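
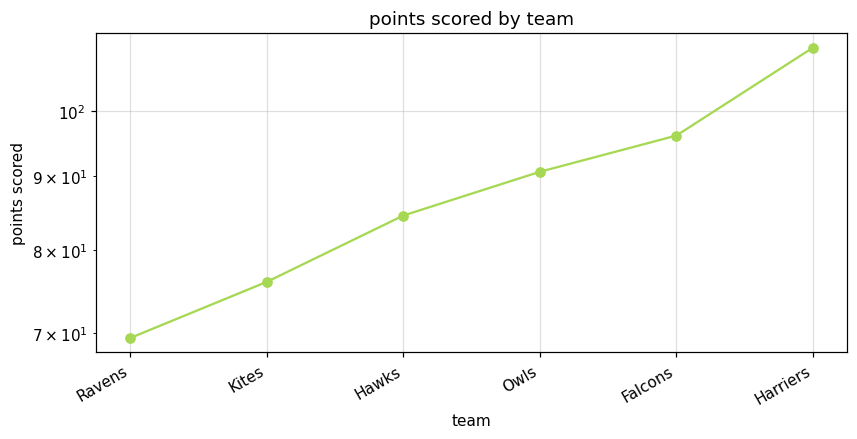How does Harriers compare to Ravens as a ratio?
≈ 1.57×

Harriers ≈ 110, Ravens ≈ 70; 110/70 ≈ 1.57.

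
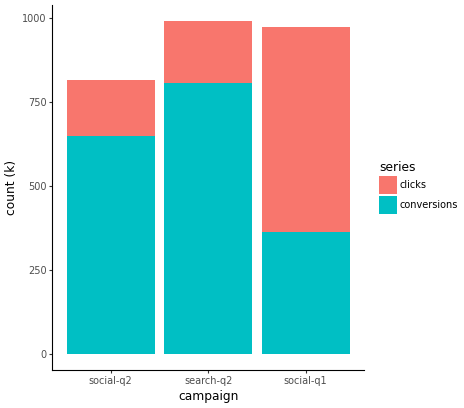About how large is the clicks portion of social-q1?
clicks top ≈ 1000, bottom ≈ 400; segment ≈ 600.

≈ 600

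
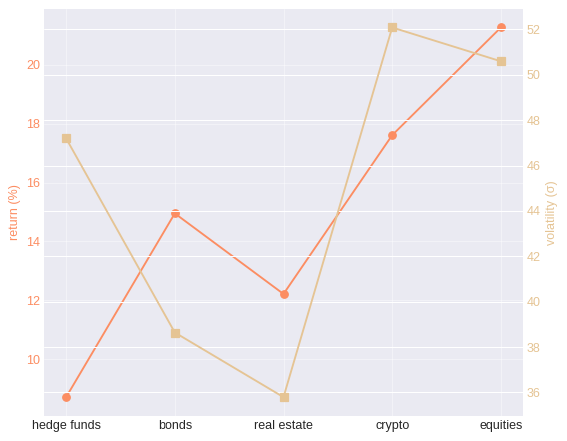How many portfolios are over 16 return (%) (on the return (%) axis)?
Above 16: crypto, equities.

2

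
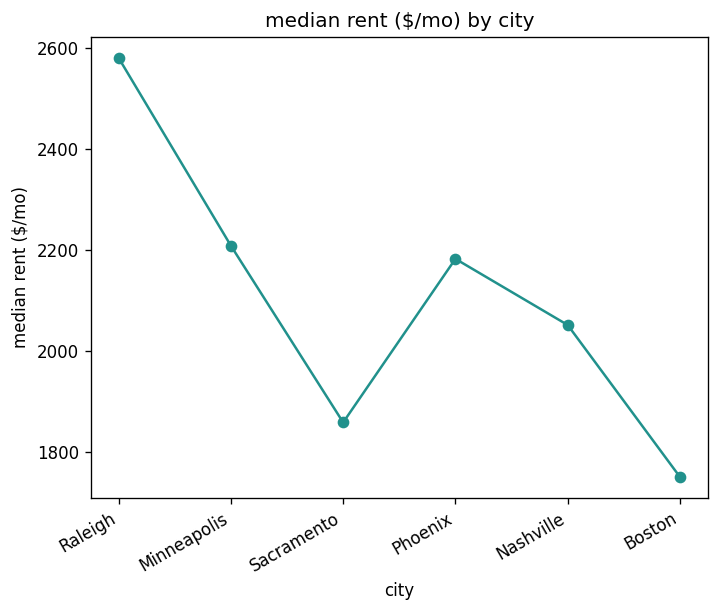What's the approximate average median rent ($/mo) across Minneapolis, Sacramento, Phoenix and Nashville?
≈ 2100

(2200 + 1900 + 2200 + 2100) / 4 ≈ 2100.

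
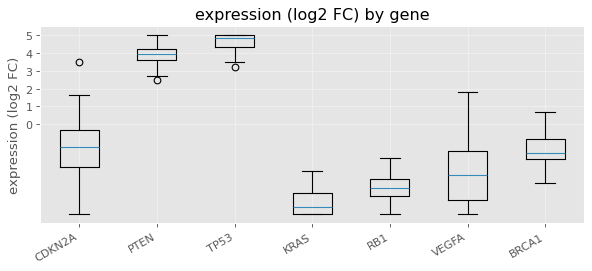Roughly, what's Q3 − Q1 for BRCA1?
≈ 1

Q3 ≈ -1, Q1 ≈ -2; IQR ≈ 1.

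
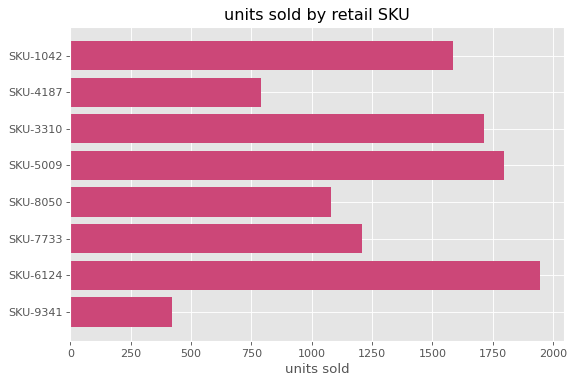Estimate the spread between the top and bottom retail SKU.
Max SKU-6124 ≈ 2000, min SKU-9341 ≈ 400; range ≈ 1600.

≈ 1600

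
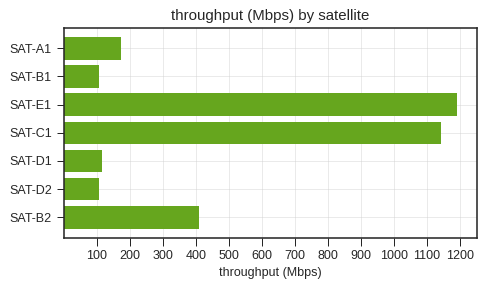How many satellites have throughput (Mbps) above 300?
Above 300: SAT-E1, SAT-C1, SAT-B2.

3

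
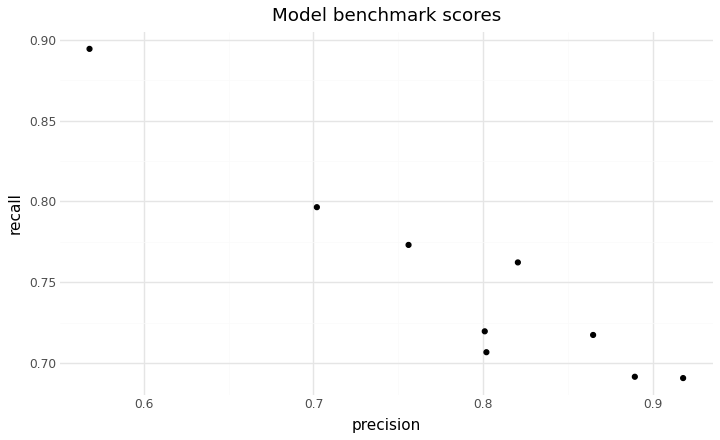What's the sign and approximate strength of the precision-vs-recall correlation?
negative, strong

Points are negatively correlated; strong (|r| ≈ 0.9).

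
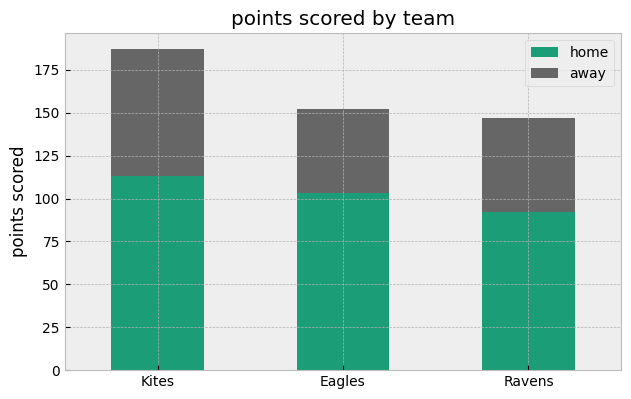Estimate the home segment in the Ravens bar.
home top ≈ 100, bottom ≈ 0; segment ≈ 100.

≈ 100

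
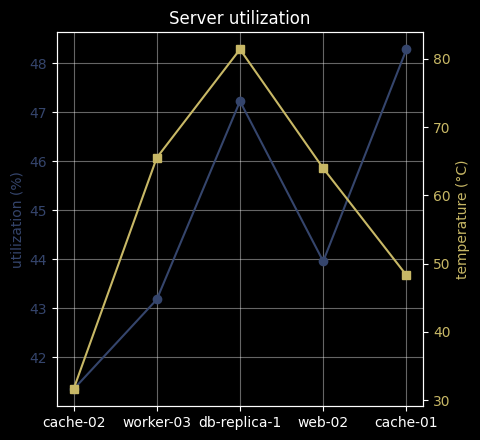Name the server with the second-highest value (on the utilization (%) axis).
db-replica-1

Top 3 (on the utilization (%) axis): cache-01 ≈ 48, db-replica-1 ≈ 47, web-02 ≈ 44.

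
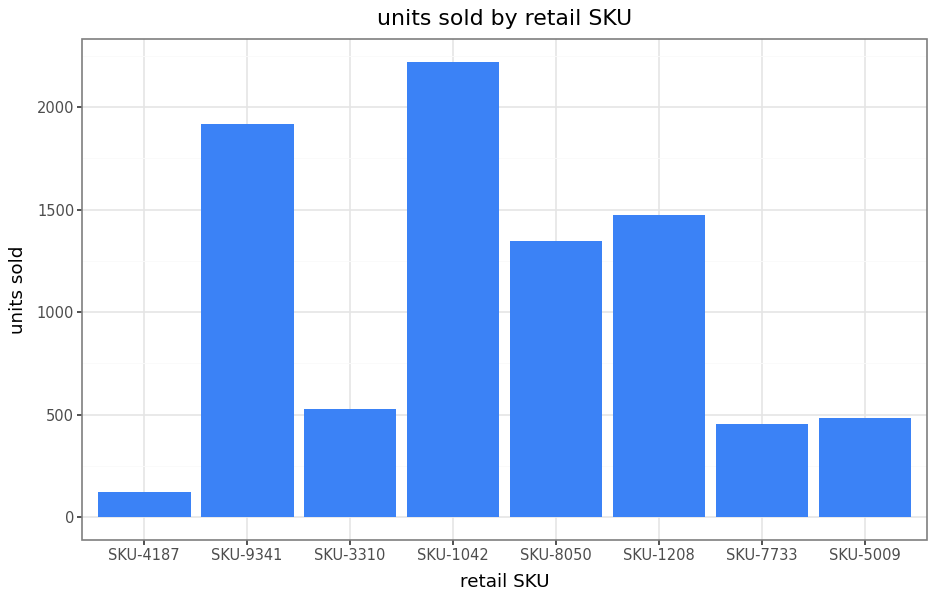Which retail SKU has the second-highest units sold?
Top 3: SKU-1042 ≈ 2200, SKU-9341 ≈ 2000, SKU-1208 ≈ 1400.

SKU-9341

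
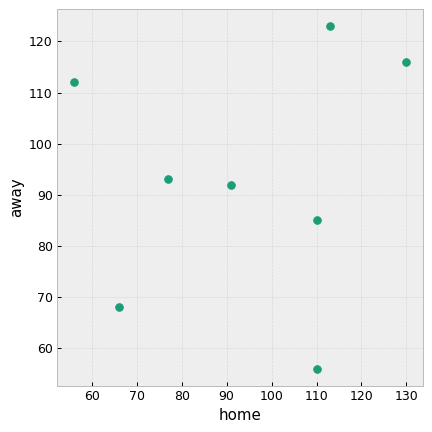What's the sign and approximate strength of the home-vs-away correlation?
no clear correlation

Points are roughly uncorrelated; weak (|r| ≈ 0.2).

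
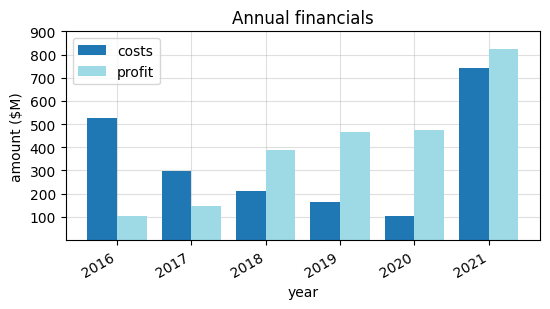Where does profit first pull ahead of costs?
2018

2017: profit ≈ 100 vs costs ≈ 300 (not yet); 2018: profit ≈ 400 vs costs ≈ 200 (first crossover).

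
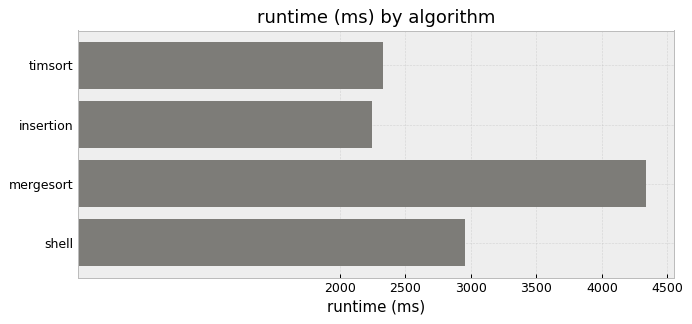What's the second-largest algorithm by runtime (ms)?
Top 3: mergesort ≈ 4500, shell ≈ 3000, timsort ≈ 2500.

shell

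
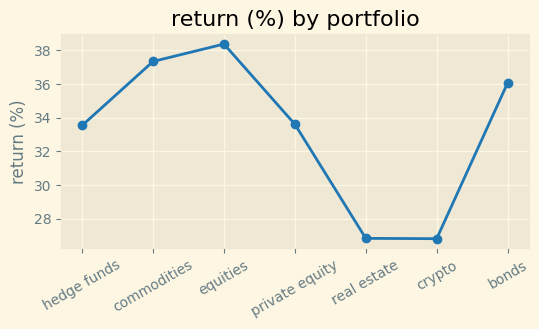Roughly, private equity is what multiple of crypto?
private equity ≈ 34, crypto ≈ 27; 34/27 ≈ 1.26.

≈ 1.26×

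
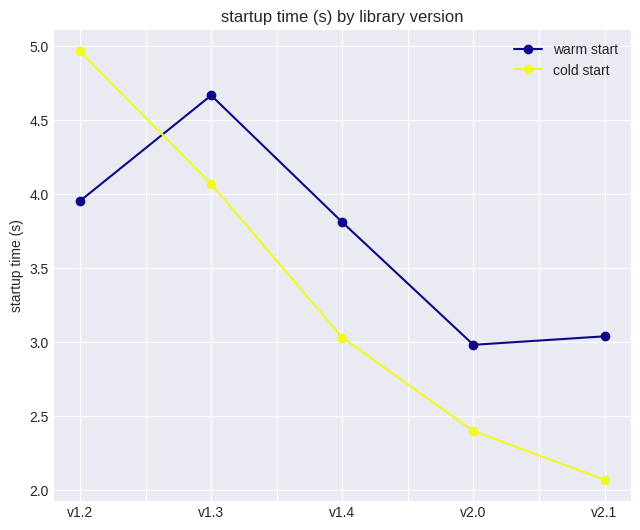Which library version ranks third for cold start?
Top 4 for cold start: v1.2 ≈ 5.0, v1.3 ≈ 4.0, v1.4 ≈ 3.0, v2.0 ≈ 2.5.

v1.4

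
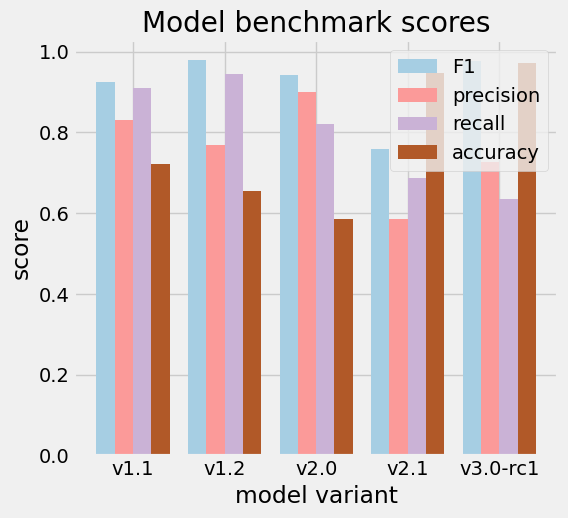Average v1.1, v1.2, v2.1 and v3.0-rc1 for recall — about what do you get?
≈ 0.78

(0.9 + 0.9 + 0.7 + 0.6) / 4 ≈ 0.78.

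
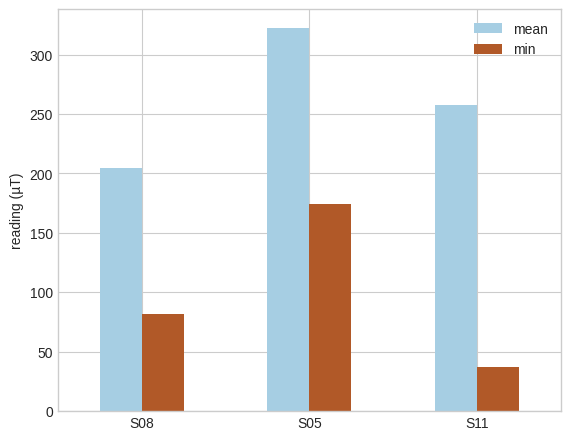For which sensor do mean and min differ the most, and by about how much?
S11: mean ≈ 250, min ≈ 50 → gap ≈ 200. Next-largest (S05) is only ≈ 150.

S11, ≈ 200 µT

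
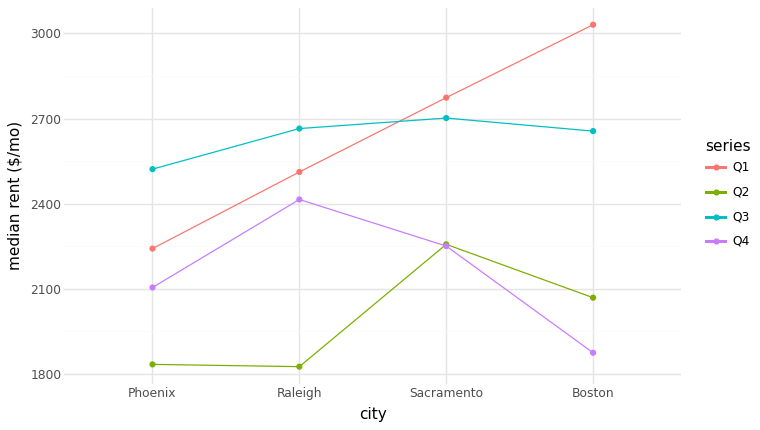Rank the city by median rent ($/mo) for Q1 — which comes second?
Sacramento

Top 3 for Q1: Boston ≈ 3000, Sacramento ≈ 2800, Raleigh ≈ 2600.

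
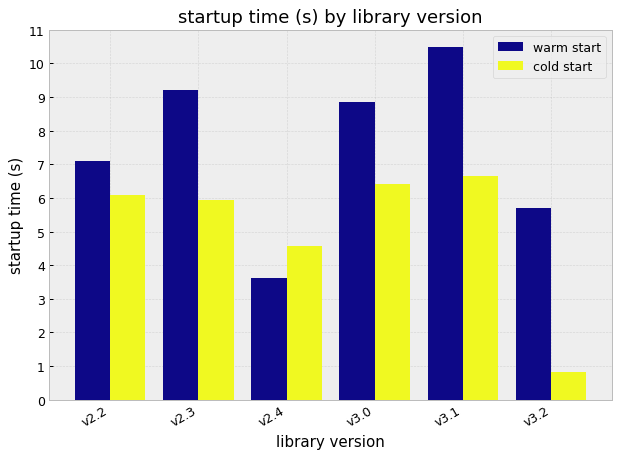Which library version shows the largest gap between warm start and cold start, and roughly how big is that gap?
v3.2, ≈ 5 s

v3.2: warm start ≈ 6, cold start ≈ 1 → gap ≈ 5. Next-largest (v3.1) is only ≈ 3.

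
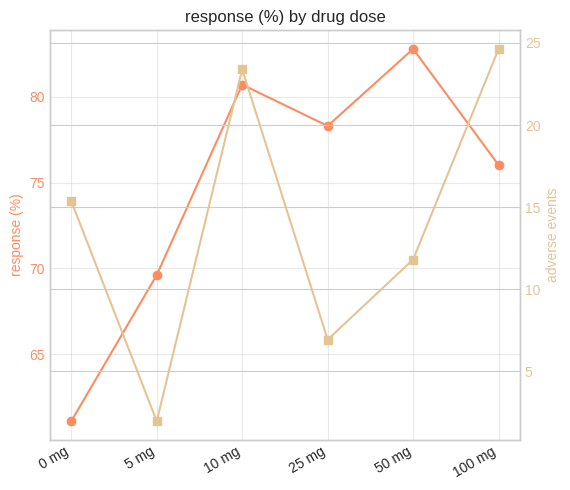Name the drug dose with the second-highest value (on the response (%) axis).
10 mg

Top 3 (on the response (%) axis): 50 mg ≈ 82, 10 mg ≈ 80, 25 mg ≈ 78.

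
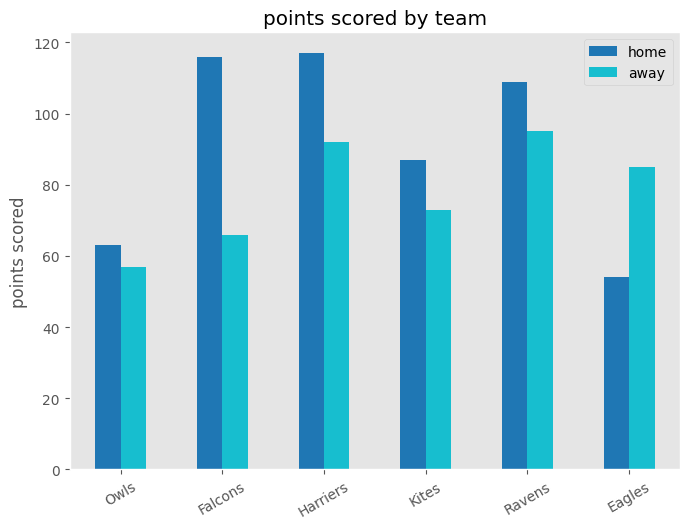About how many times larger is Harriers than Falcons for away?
Harriers ≈ 90, Falcons ≈ 70; 90/70 ≈ 1.29.

≈ 1.29×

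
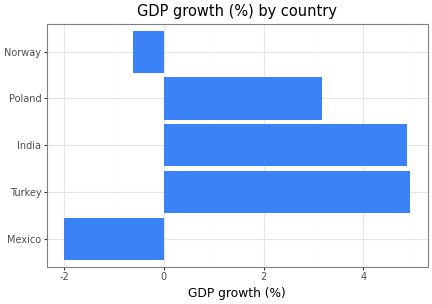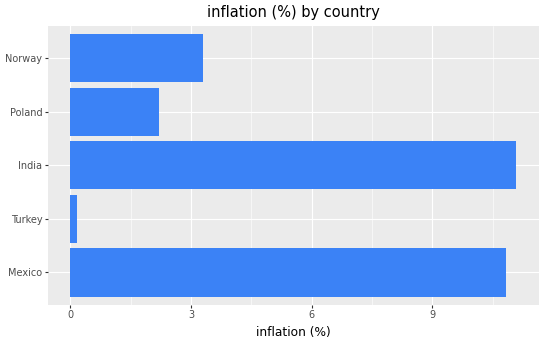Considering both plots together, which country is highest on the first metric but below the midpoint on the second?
Turkey

Chart 2 median inflation (%) ≈ 4; below-median countries: Turkey, Poland. Among those, Turkey has the highest GDP growth (%) (≈ 5).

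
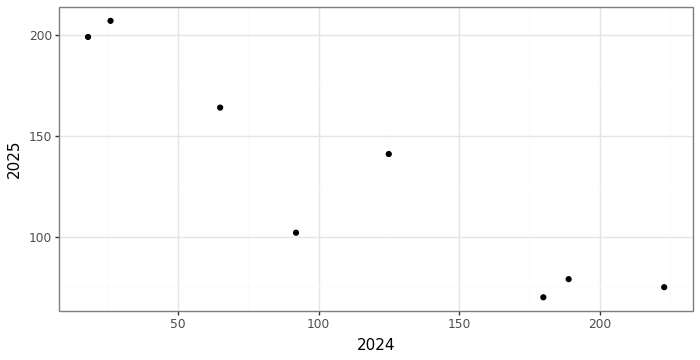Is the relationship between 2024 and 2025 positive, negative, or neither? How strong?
Points are negatively correlated; strong (|r| ≈ 0.9).

negative, strong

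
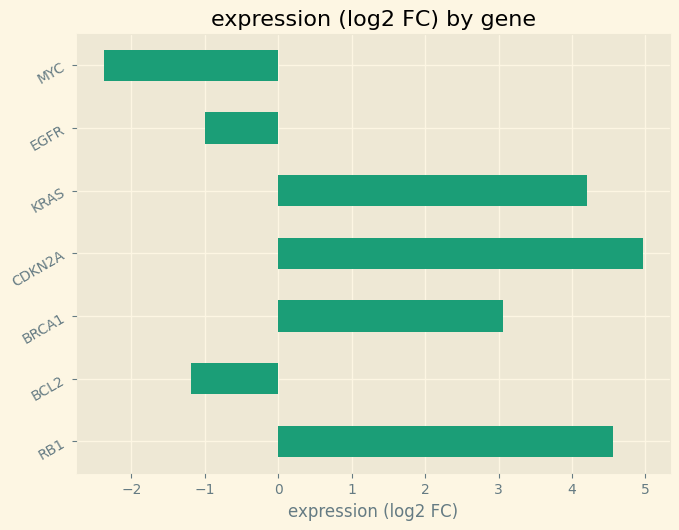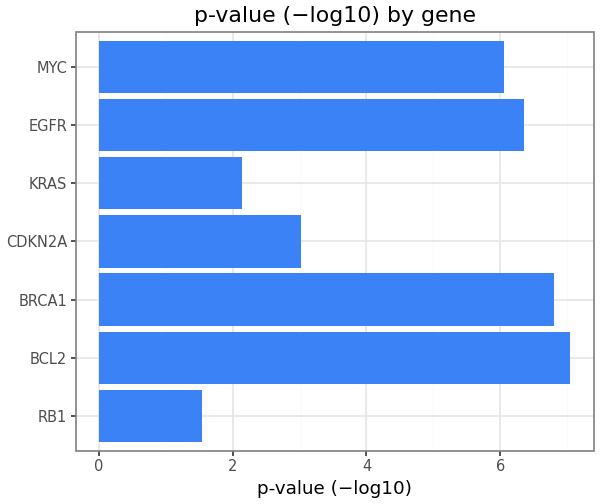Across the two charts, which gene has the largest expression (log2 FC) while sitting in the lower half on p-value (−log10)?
CDKN2A

Chart 2 median p-value (−log10) ≈ 6; below-median genes: RB1, CDKN2A, KRAS. Among those, CDKN2A has the highest expression (log2 FC) (≈ 5).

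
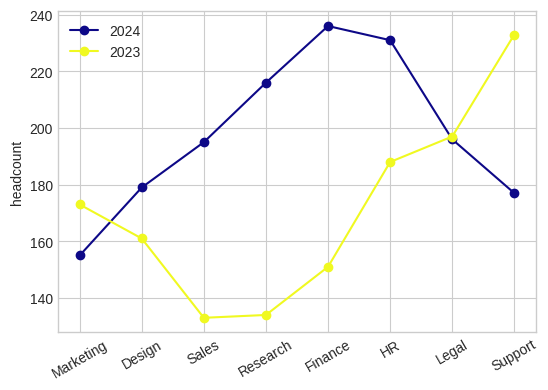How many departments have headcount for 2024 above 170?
Above 170: Design, Sales, Research, Finance, HR, Legal, Support.

7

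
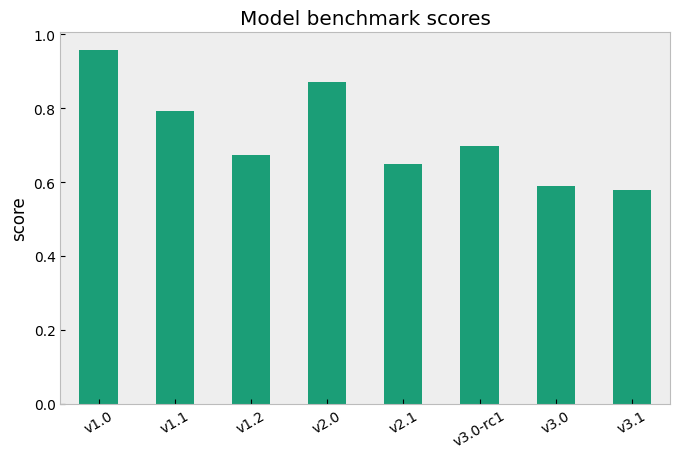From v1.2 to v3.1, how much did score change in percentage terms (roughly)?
≈ -14.3%

v1.2 ≈ 0.7, v3.1 ≈ 0.6; (0.6 − 0.7) / 0.7 ≈ -14.3%.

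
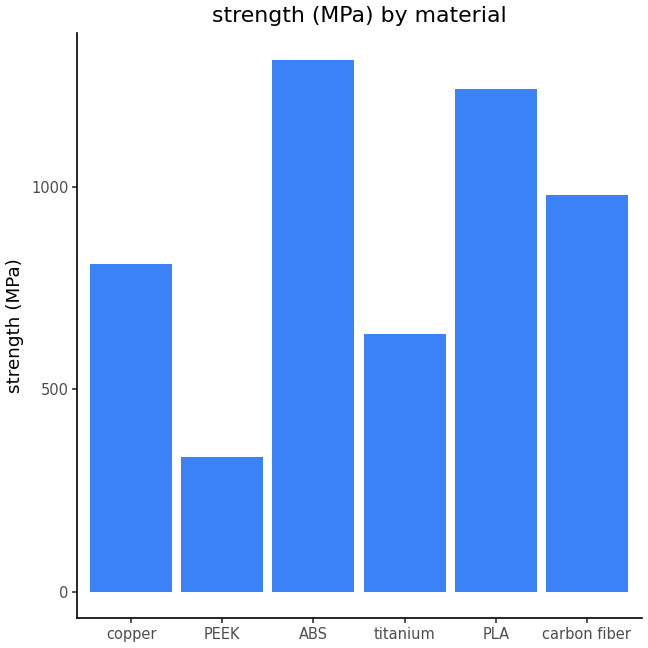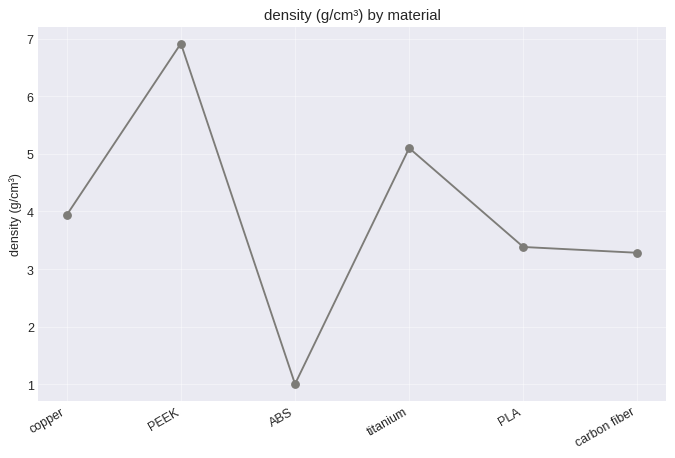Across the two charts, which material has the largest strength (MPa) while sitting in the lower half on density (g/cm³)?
ABS

Chart 2 median density (g/cm³) ≈ 4; below-median materials: ABS, PLA, carbon fiber. Among those, ABS has the highest strength (MPa) (≈ 1400).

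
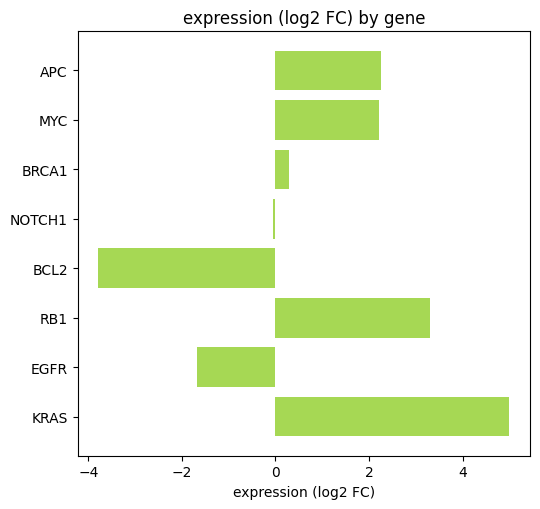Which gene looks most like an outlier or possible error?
BCL2 ≈ -4; the rest sit between ≈ -2 and ≈ 5.

BCL2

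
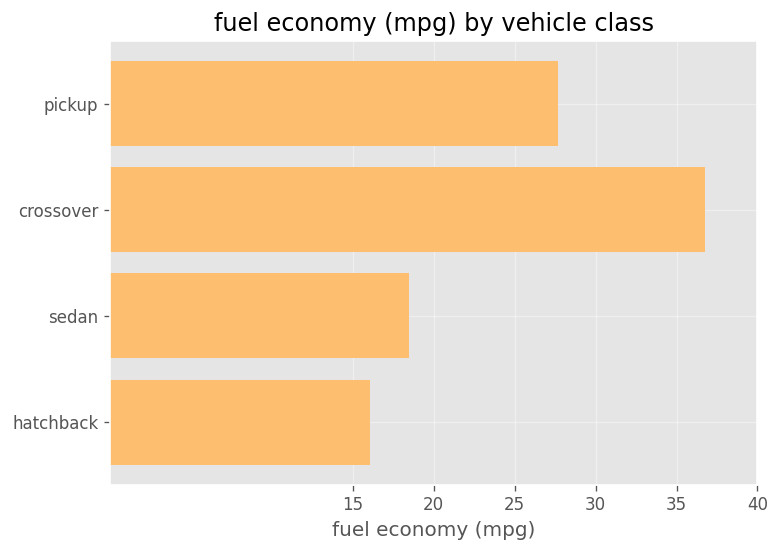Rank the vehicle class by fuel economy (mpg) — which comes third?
sedan

Top 4: crossover ≈ 35, pickup ≈ 30, sedan ≈ 20, hatchback ≈ 15.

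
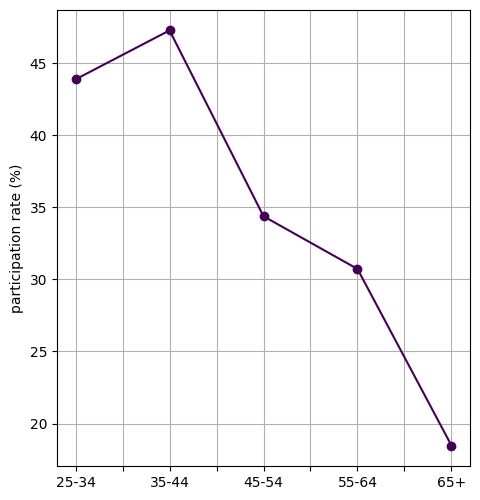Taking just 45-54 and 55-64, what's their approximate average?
(35 + 30) / 2 ≈ 32.

≈ 32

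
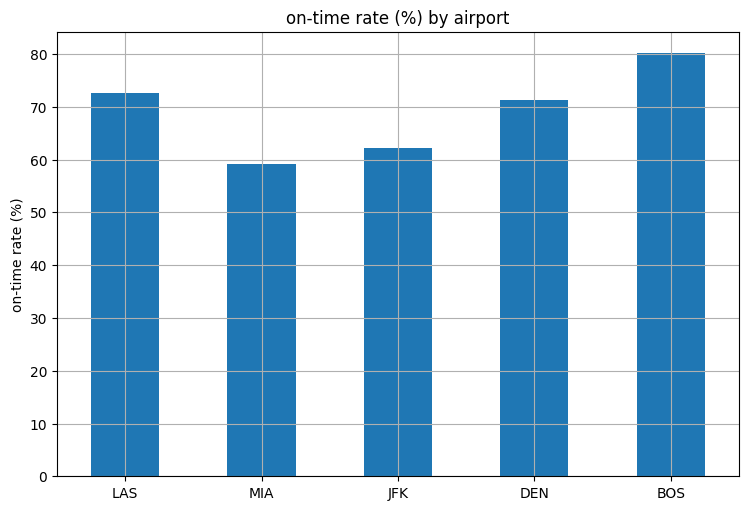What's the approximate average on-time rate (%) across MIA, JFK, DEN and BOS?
(60 + 60 + 70 + 80) / 4 ≈ 68.

≈ 68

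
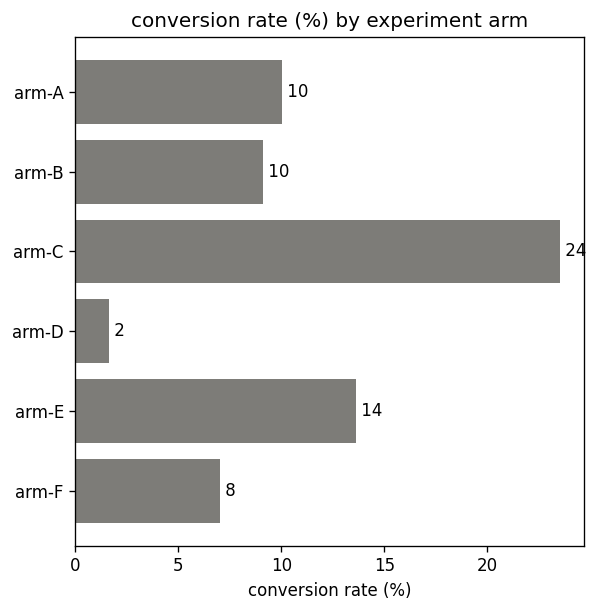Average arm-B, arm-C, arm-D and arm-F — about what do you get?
(10 + 24 + 2 + 8) / 4 ≈ 11.

≈ 11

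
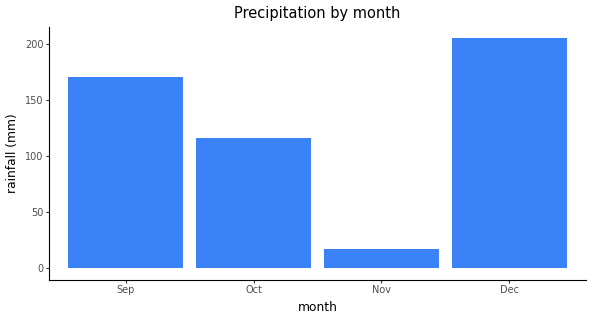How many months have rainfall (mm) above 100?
Above 100: Sep, Oct, Dec.

3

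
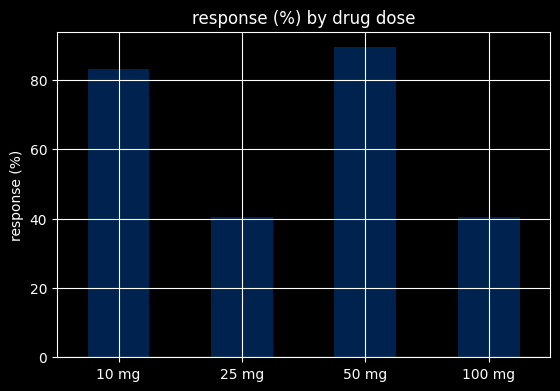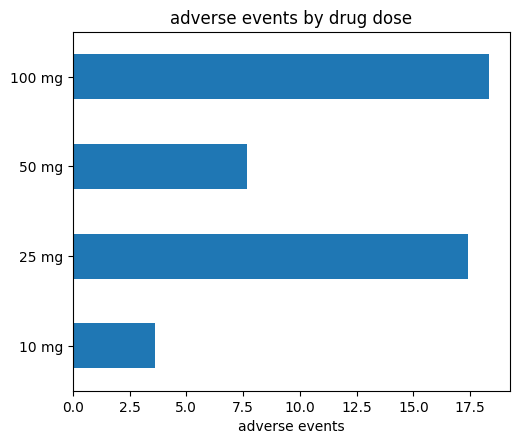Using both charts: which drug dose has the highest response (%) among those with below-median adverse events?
Chart 2 median adverse events ≈ 12; below-median drug doses: 10 mg, 50 mg. Among those, 50 mg has the highest response (%) (≈ 90).

50 mg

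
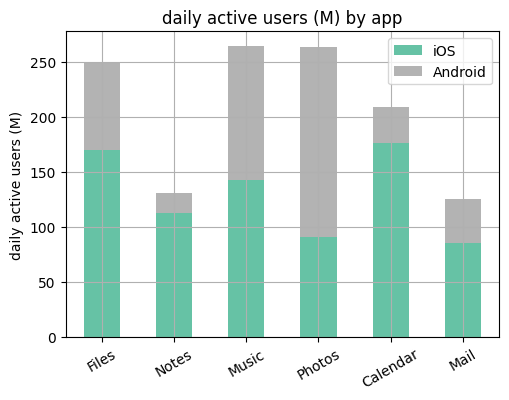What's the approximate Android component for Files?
Android top ≈ 250, bottom ≈ 175; segment ≈ 75.

≈ 75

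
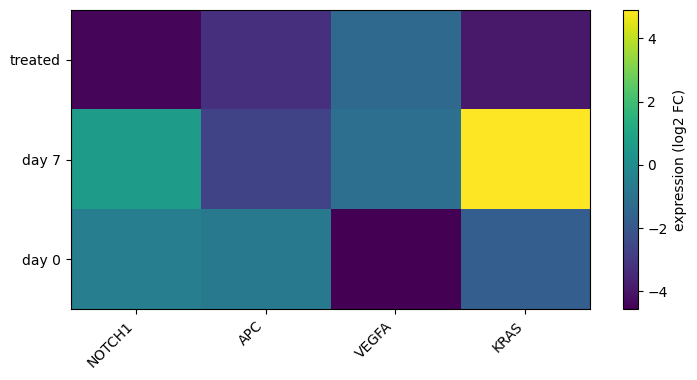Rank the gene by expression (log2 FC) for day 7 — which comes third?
VEGFA

Top 4 for day 7: KRAS ≈ 5, NOTCH1 ≈ 1, VEGFA ≈ -1, APC ≈ -3.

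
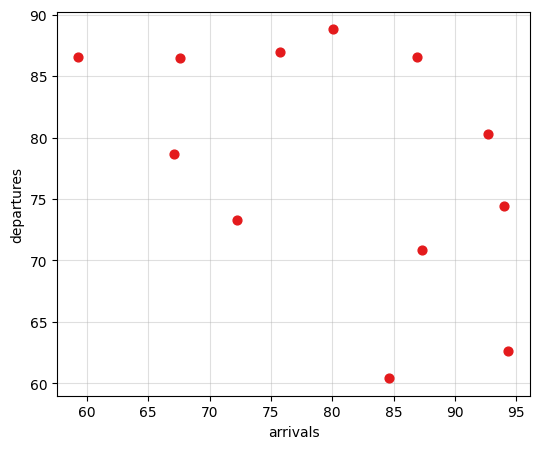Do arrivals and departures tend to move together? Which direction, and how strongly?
Points are negatively correlated; moderate (|r| ≈ 0.5).

negative, moderate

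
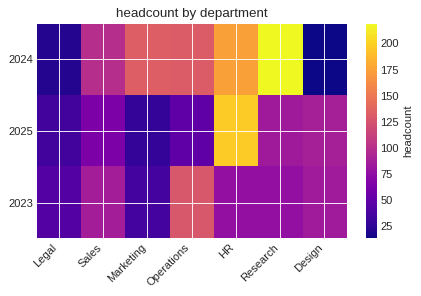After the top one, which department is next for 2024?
HR

Top 3 for 2024: Research ≈ 220, HR ≈ 180, Marketing ≈ 140.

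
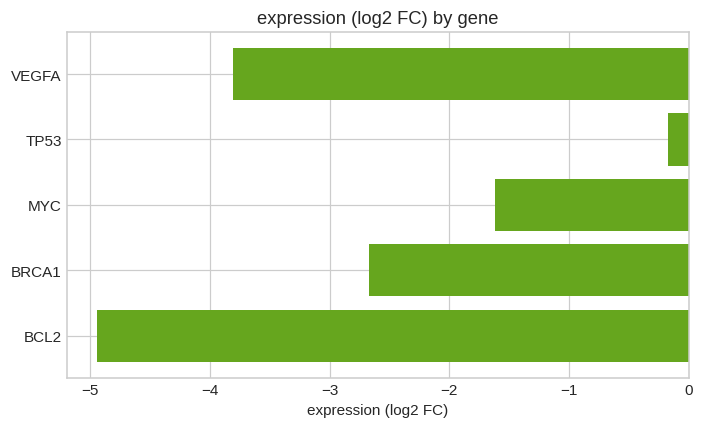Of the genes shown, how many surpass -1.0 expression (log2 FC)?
Above -1.0: TP53.

1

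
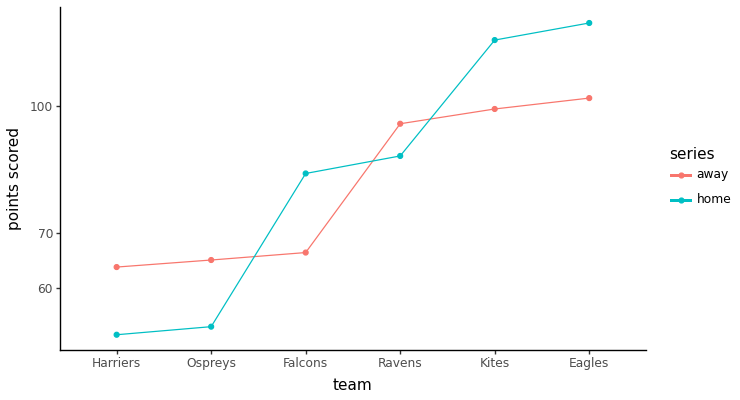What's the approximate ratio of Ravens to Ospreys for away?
Ravens ≈ 100, Ospreys ≈ 60; 100/60 ≈ 1.67.

≈ 1.67×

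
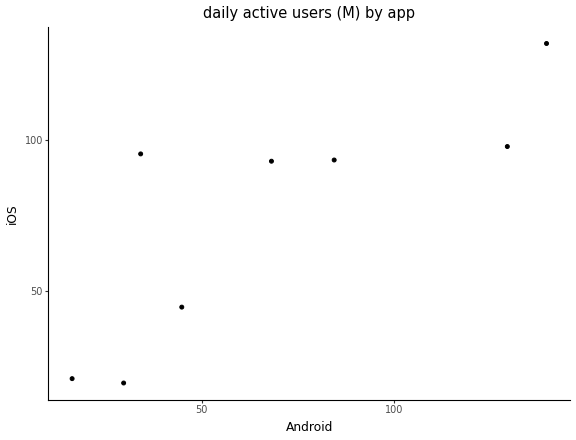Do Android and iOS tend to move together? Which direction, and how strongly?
positive, strong

Points are positively correlated; strong (|r| ≈ 0.8).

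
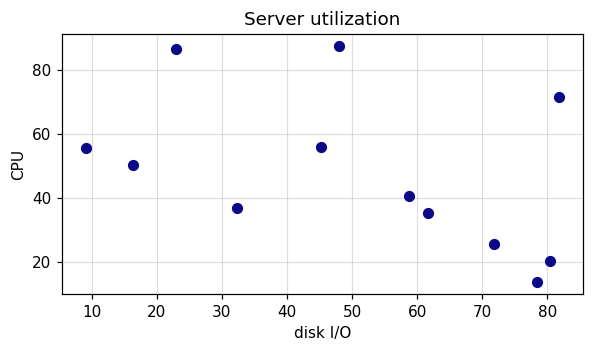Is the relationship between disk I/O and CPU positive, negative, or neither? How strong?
negative, moderate

Points are negatively correlated; moderate (|r| ≈ 0.5).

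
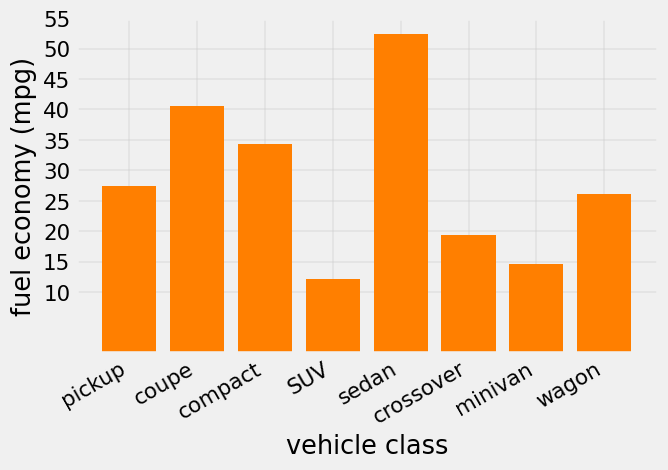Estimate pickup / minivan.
pickup ≈ 25, minivan ≈ 15; 25/15 ≈ 1.67.

≈ 1.67×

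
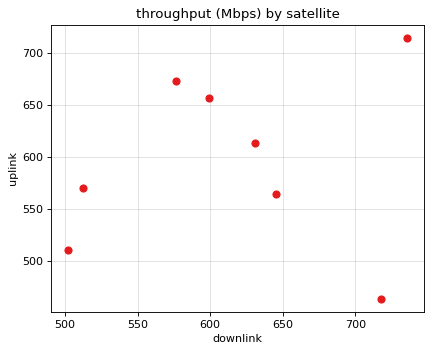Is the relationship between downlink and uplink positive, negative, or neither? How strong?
Points are roughly uncorrelated; weak (|r| ≈ 0.2).

no clear correlation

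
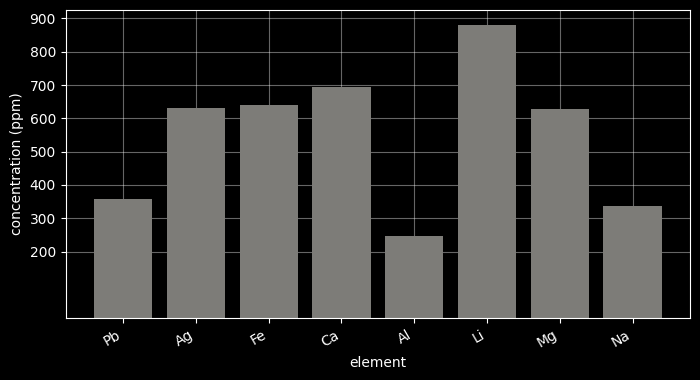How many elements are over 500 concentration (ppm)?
5

Above 500: Ag, Fe, Ca, Li, Mg.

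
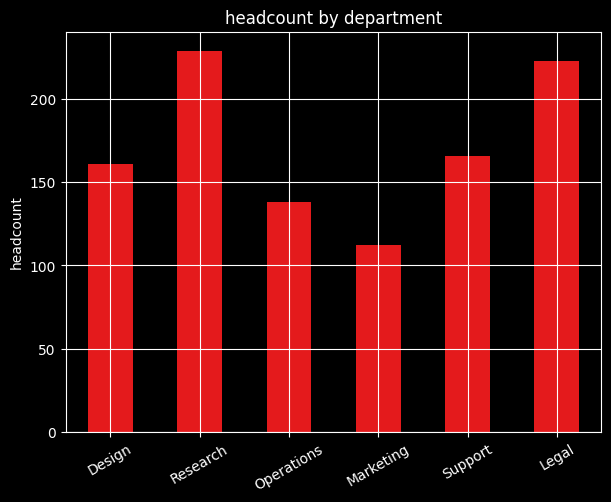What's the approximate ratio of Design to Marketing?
Design ≈ 160, Marketing ≈ 120; 160/120 ≈ 1.33.

≈ 1.33×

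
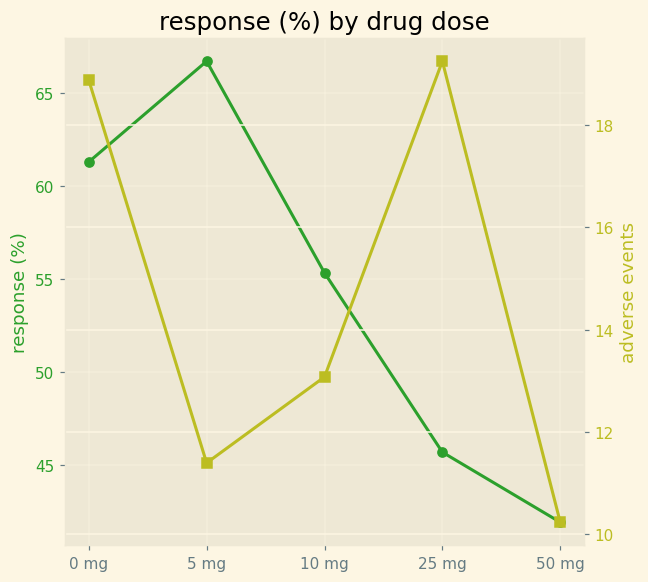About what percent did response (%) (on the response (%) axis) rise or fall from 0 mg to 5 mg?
0 mg ≈ 60, 5 mg ≈ 65; (65 − 60) / 60 ≈ +8.3%.

≈ +8.3%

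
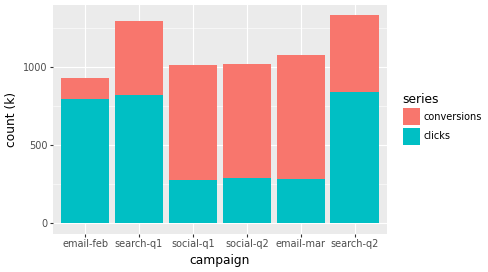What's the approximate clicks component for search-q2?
clicks top ≈ 800, bottom ≈ 0; segment ≈ 800.

≈ 800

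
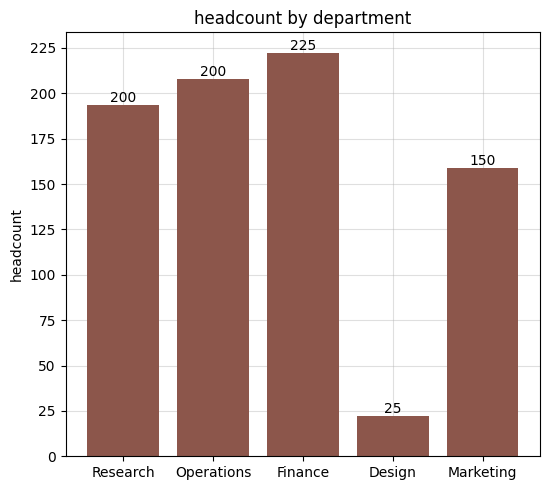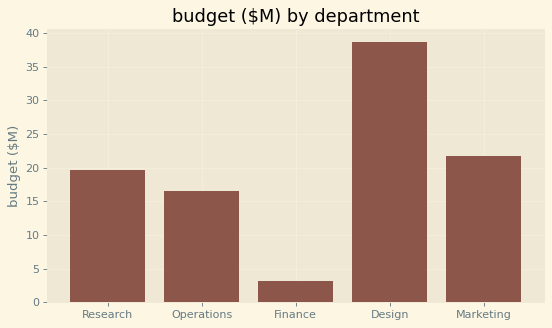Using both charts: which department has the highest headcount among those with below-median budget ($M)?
Chart 2 median budget ($M) ≈ 20; below-median departments: Operations, Finance. Among those, Finance has the highest headcount (≈ 225).

Finance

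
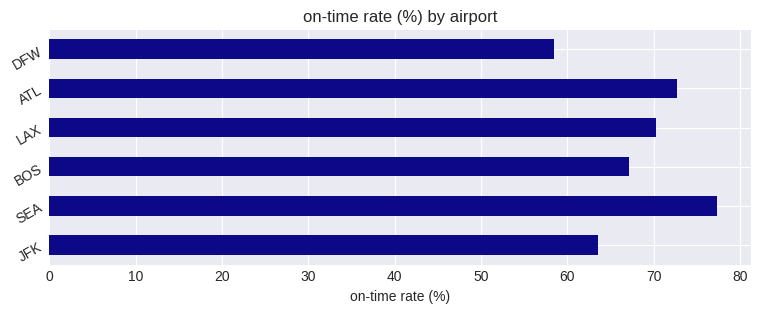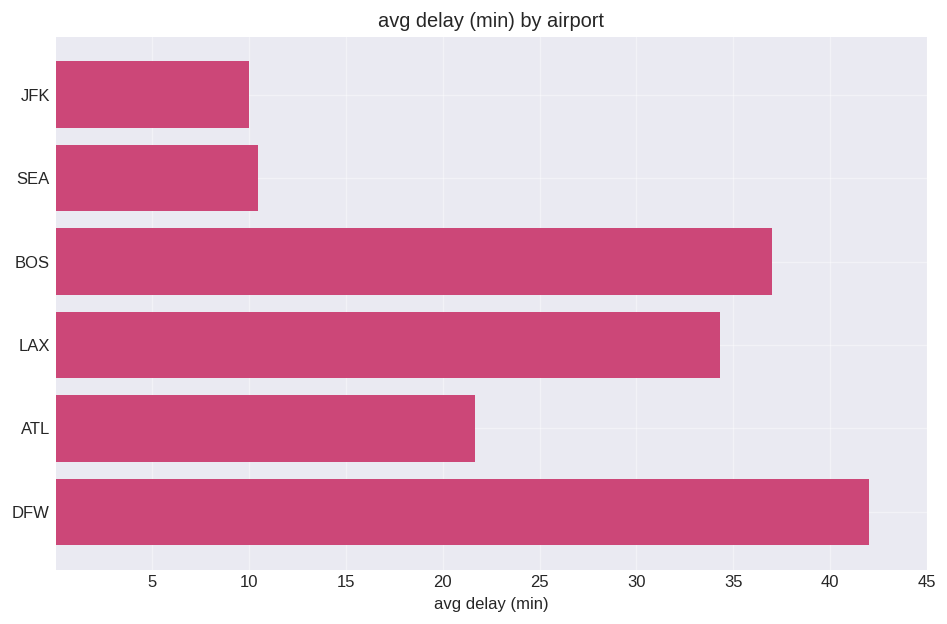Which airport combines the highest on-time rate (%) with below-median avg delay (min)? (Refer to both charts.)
SEA

Chart 2 median avg delay (min) ≈ 30; below-median airports: JFK, SEA, ATL. Among those, SEA has the highest on-time rate (%) (≈ 80).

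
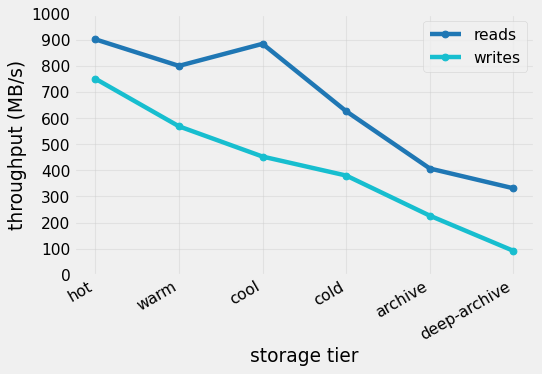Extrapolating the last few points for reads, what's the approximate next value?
≈ 150

Last three: 600, 400, 300 → slope ≈ -150/step → next ≈ 150.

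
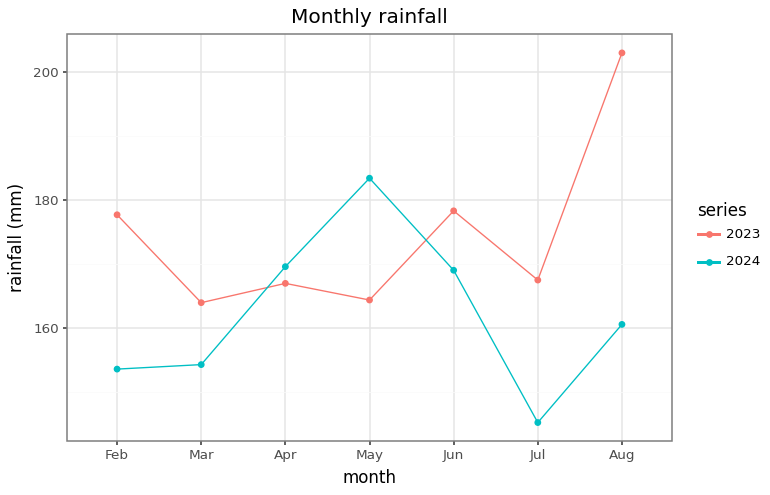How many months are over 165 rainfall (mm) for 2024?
Above 165: Apr, May, Jun.

3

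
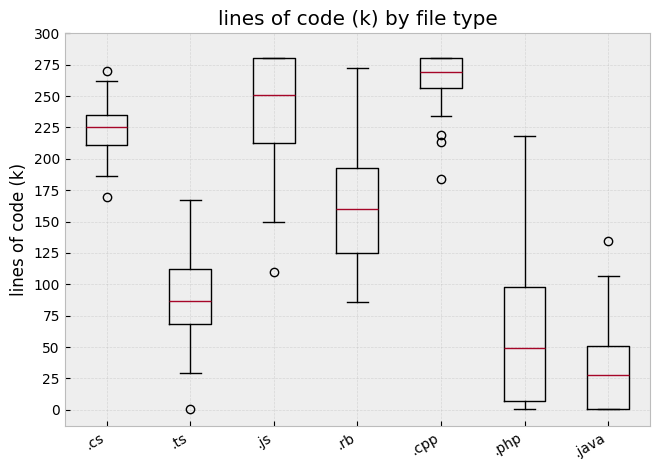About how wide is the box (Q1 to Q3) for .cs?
≈ 25

Q3 ≈ 225, Q1 ≈ 200; IQR ≈ 25.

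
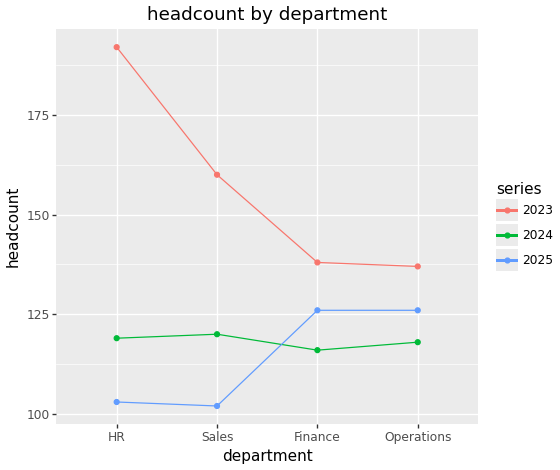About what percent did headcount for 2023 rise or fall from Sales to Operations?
Sales ≈ 160, Operations ≈ 140; (140 − 160) / 160 ≈ -12.5%.

≈ -12.5%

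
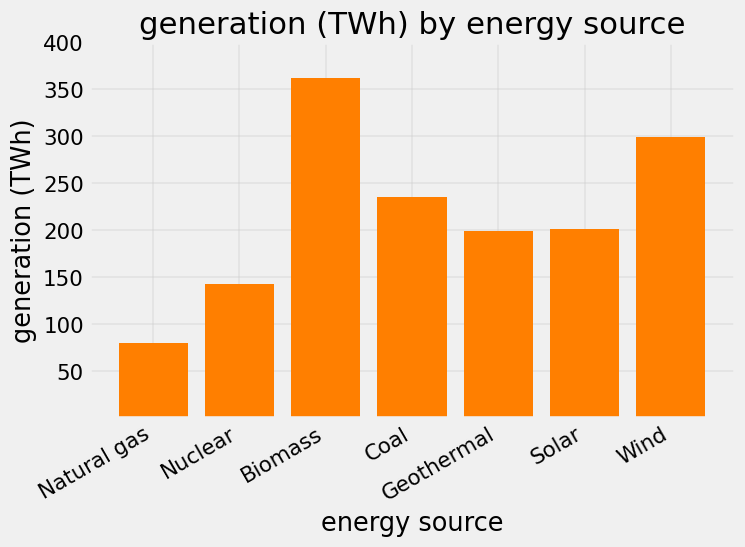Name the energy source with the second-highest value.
Top 3: Biomass ≈ 350, Wind ≈ 300, Coal ≈ 250.

Wind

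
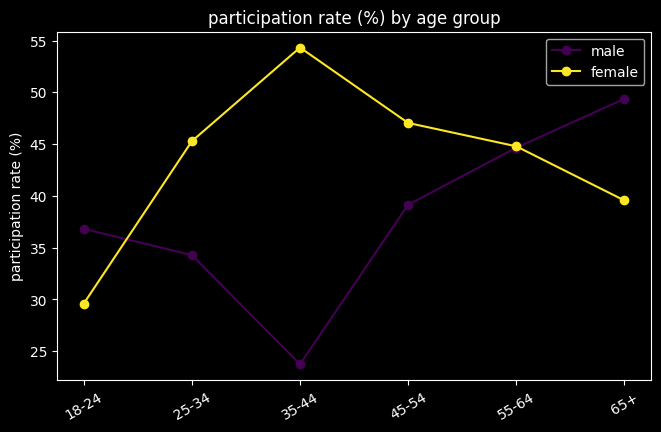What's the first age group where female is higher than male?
18-24: female ≈ 30 vs male ≈ 35 (not yet); 25-34: female ≈ 45 vs male ≈ 35 (first crossover).

25-34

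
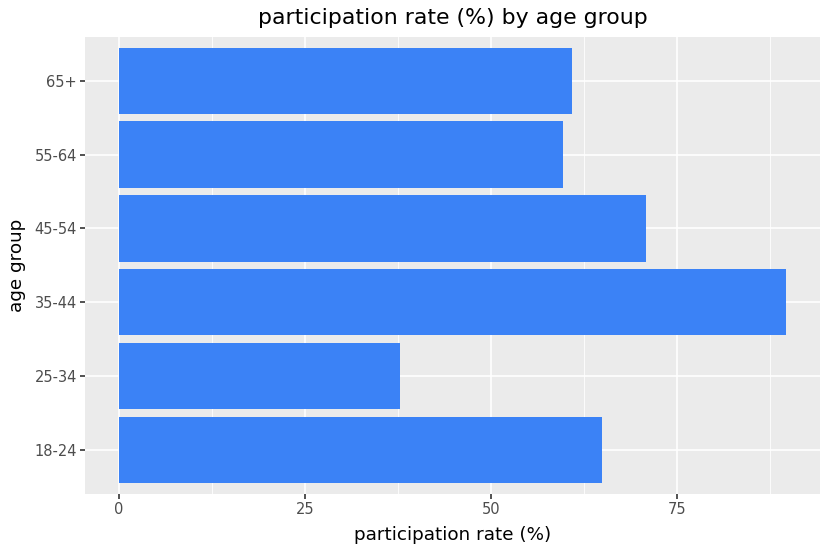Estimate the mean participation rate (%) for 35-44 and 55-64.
(90 + 60) / 2 ≈ 75.

≈ 75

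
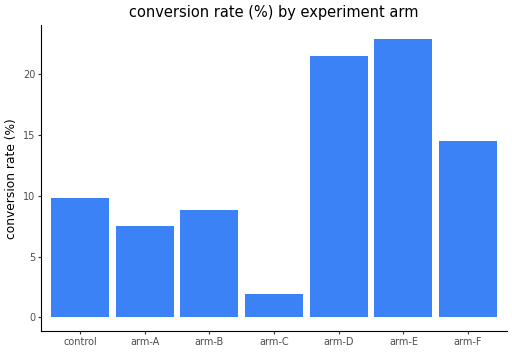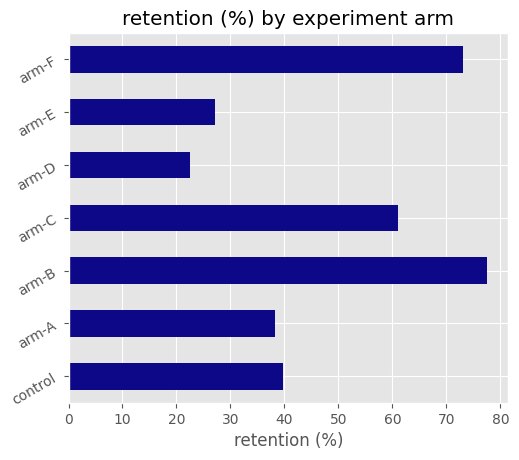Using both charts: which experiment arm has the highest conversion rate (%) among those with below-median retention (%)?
arm-E

Chart 2 median retention (%) ≈ 40; below-median experiment arms: arm-A, arm-D, arm-E. Among those, arm-E has the highest conversion rate (%) (≈ 25).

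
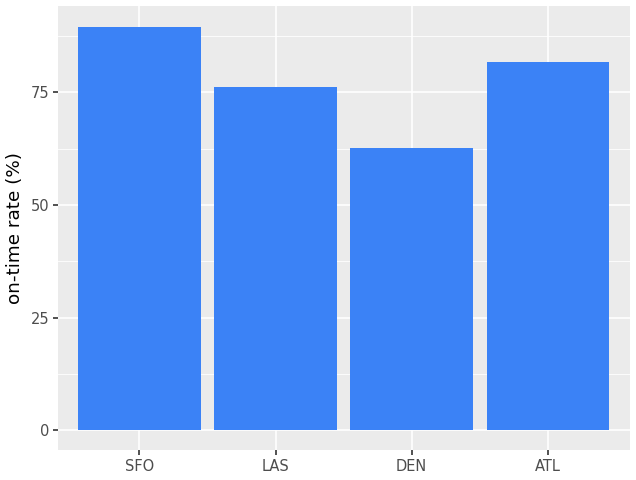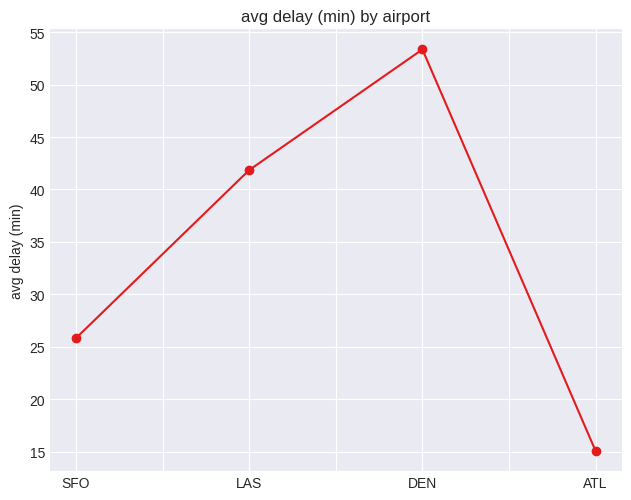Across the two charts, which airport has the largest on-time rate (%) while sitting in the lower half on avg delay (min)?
Chart 2 median avg delay (min) ≈ 35; below-median airports: SFO, ATL. Among those, SFO has the highest on-time rate (%) (≈ 90).

SFO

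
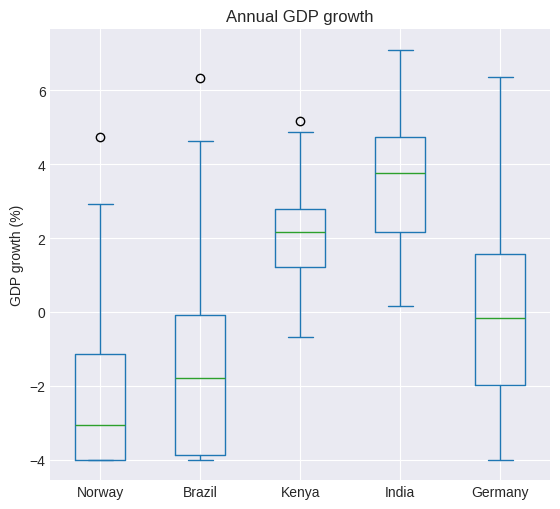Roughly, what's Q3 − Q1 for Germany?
Q3 ≈ 2, Q1 ≈ -2; IQR ≈ 4.

≈ 4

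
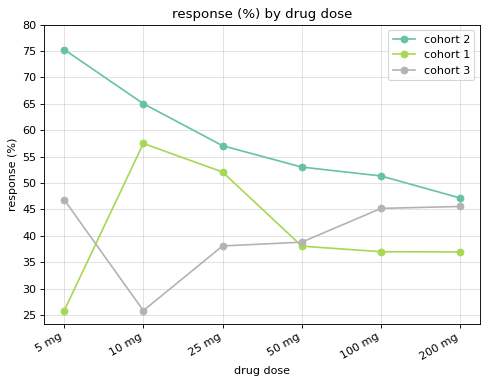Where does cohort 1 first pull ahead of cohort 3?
10 mg

5 mg: cohort 1 ≈ 25 vs cohort 3 ≈ 45 (not yet); 10 mg: cohort 1 ≈ 60 vs cohort 3 ≈ 25 (first crossover).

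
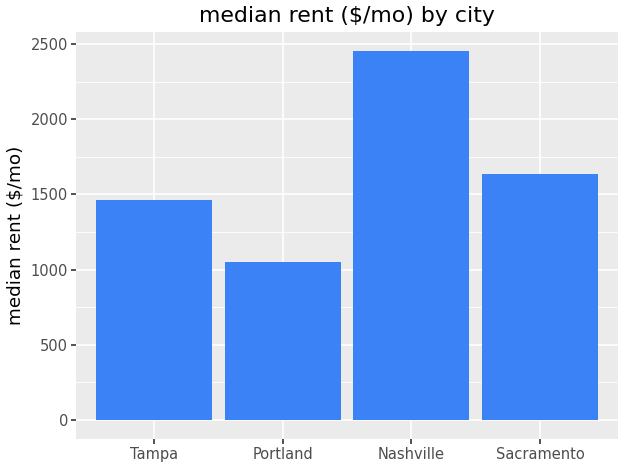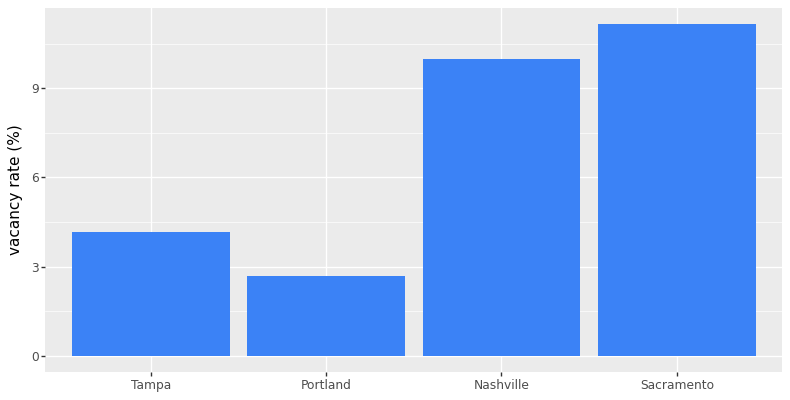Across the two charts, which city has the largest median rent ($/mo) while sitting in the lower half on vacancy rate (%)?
Chart 2 median vacancy rate (%) ≈ 8; below-median cities: Tampa, Portland. Among those, Tampa has the highest median rent ($/mo) (≈ 1500).

Tampa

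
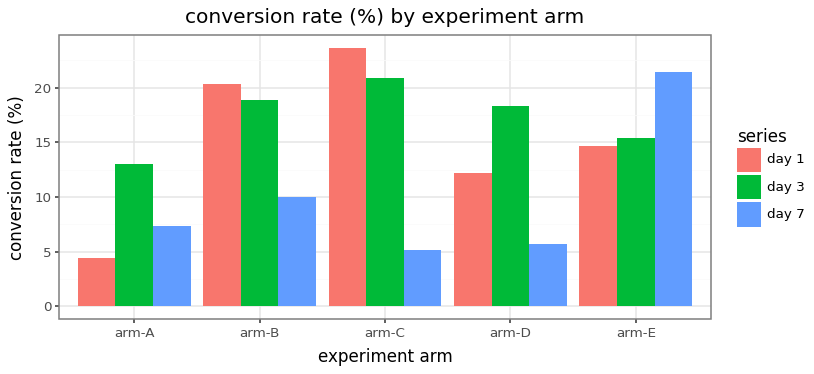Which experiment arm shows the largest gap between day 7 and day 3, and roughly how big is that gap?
arm-C: day 7 ≈ 6, day 3 ≈ 20 → gap ≈ 14. Next-largest (arm-D) is only ≈ 12.

arm-C, ≈ 14 %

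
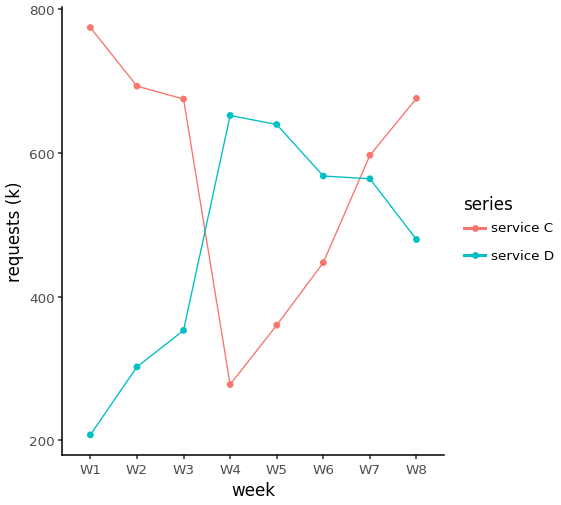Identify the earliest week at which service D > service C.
W3: service D ≈ 350 vs service C ≈ 700 (not yet); W4: service D ≈ 650 vs service C ≈ 300 (first crossover).

W4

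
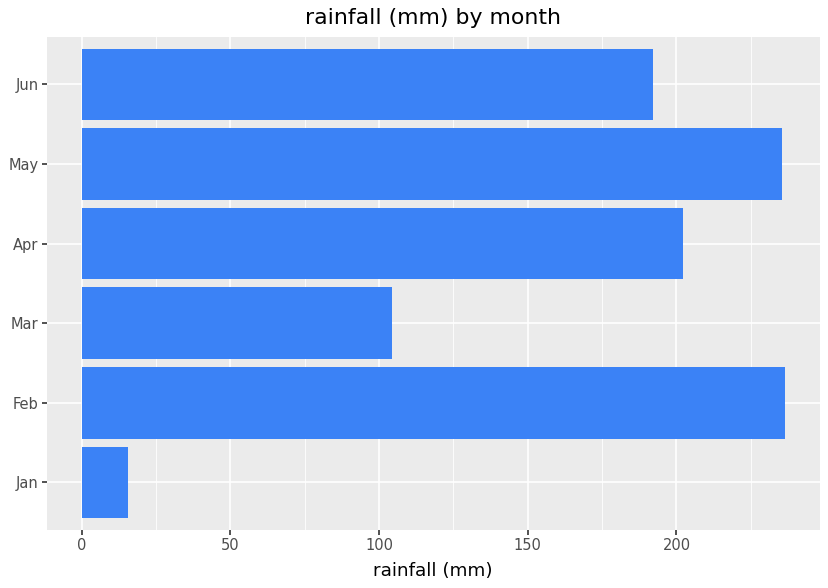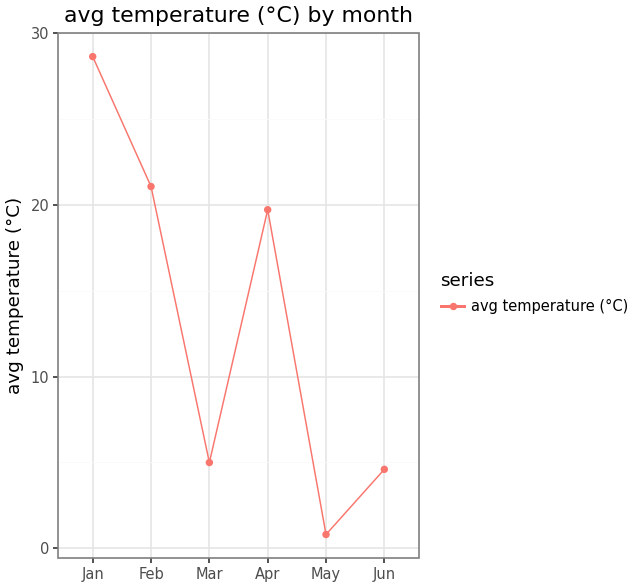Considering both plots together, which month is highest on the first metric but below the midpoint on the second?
May

Chart 2 median avg temperature (°C) ≈ 10; below-median months: Mar, May, Jun. Among those, May has the highest rainfall (mm) (≈ 225).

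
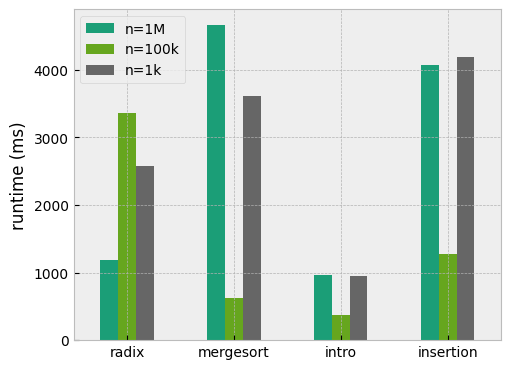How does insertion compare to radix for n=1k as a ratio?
≈ 1.6×

insertion ≈ 4000, radix ≈ 2500; 4000/2500 ≈ 1.6.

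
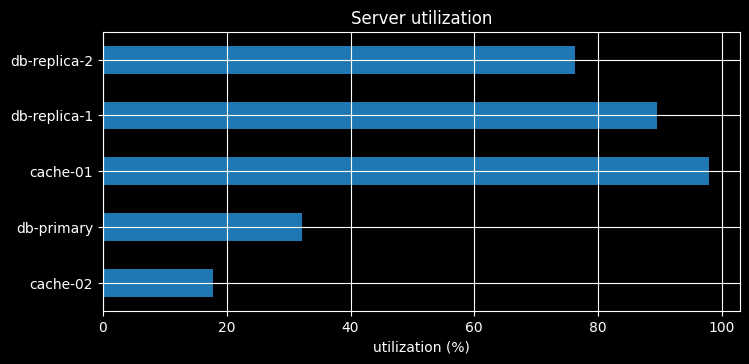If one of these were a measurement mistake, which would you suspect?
cache-02 ≈ 20; the rest sit between ≈ 30 and ≈ 100.

cache-02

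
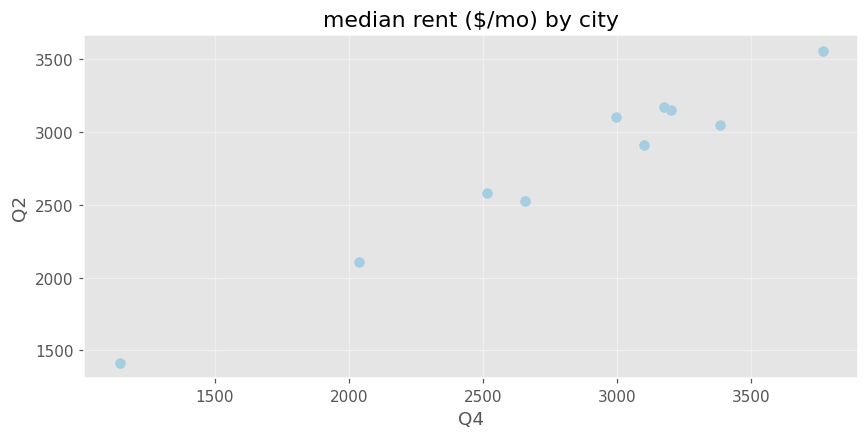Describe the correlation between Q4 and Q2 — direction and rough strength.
positive, strong

Points are positively correlated; strong (|r| ≈ 1.0).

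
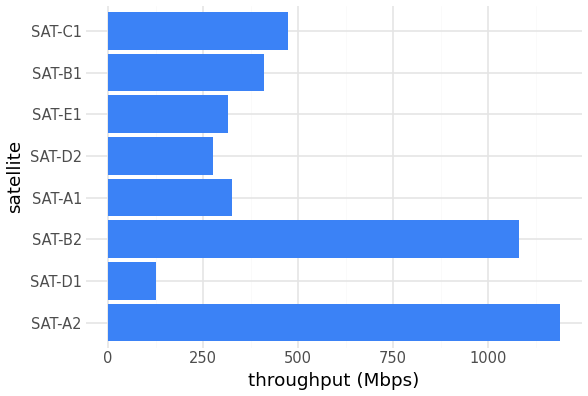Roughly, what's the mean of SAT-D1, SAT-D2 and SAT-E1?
≈ 233

(100 + 300 + 300) / 3 ≈ 233.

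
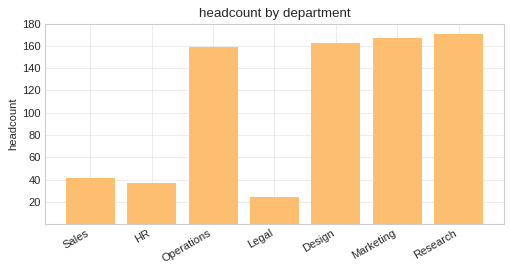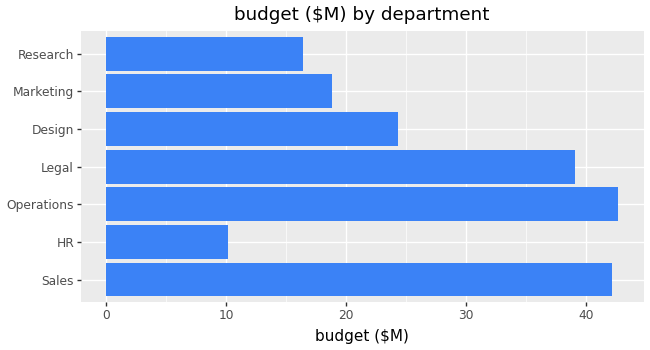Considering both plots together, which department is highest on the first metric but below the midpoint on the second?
Chart 2 median budget ($M) ≈ 25; below-median departments: HR, Marketing, Research. Among those, Research has the highest headcount (≈ 180).

Research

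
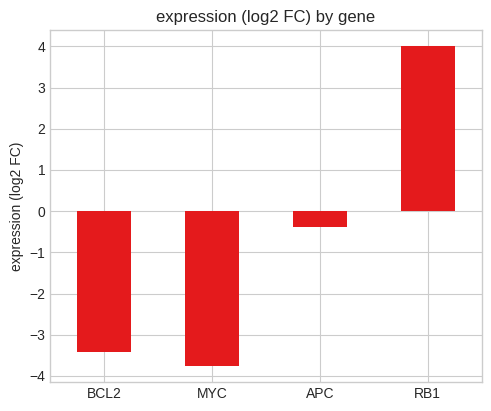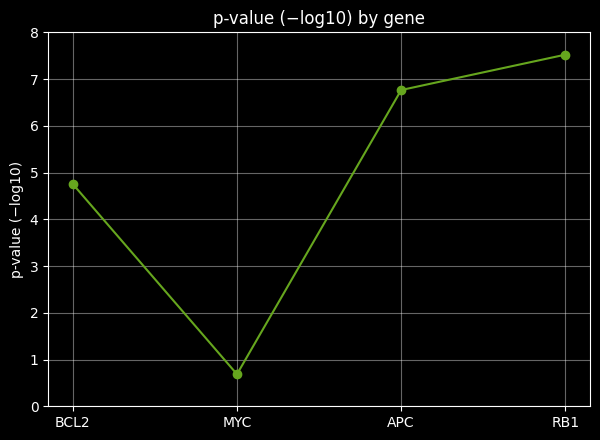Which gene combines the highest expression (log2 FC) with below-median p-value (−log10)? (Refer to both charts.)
Chart 2 median p-value (−log10) ≈ 6; below-median genes: BCL2, MYC. Among those, BCL2 has the highest expression (log2 FC) (≈ -3.5).

BCL2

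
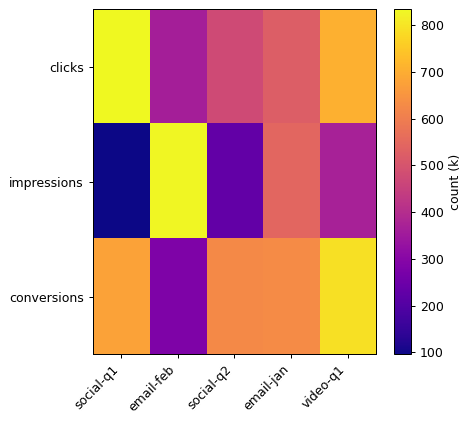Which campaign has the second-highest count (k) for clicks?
Top 3 for clicks: social-q1 ≈ 800, video-q1 ≈ 700, email-jan ≈ 500.

video-q1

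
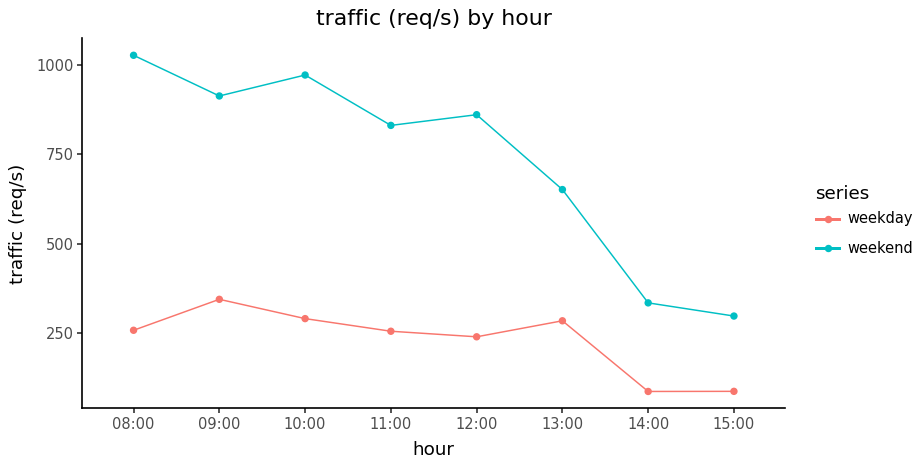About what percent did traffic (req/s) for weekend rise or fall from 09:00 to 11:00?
≈ -11.1%

09:00 ≈ 900, 11:00 ≈ 800; (800 − 900) / 900 ≈ -11.1%.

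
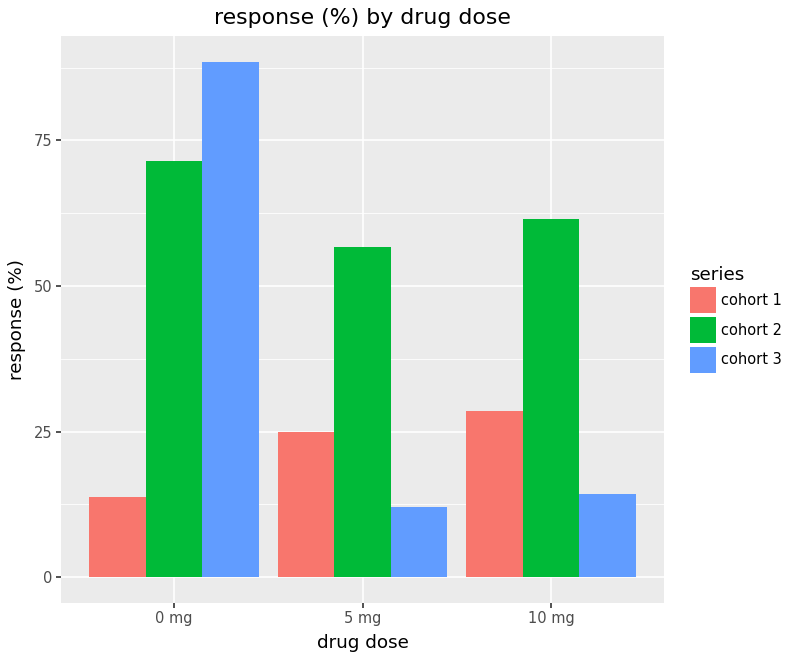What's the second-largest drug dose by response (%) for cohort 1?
Top 3 for cohort 1: 10 mg ≈ 30, 5 mg ≈ 20, 0 mg ≈ 10.

5 mg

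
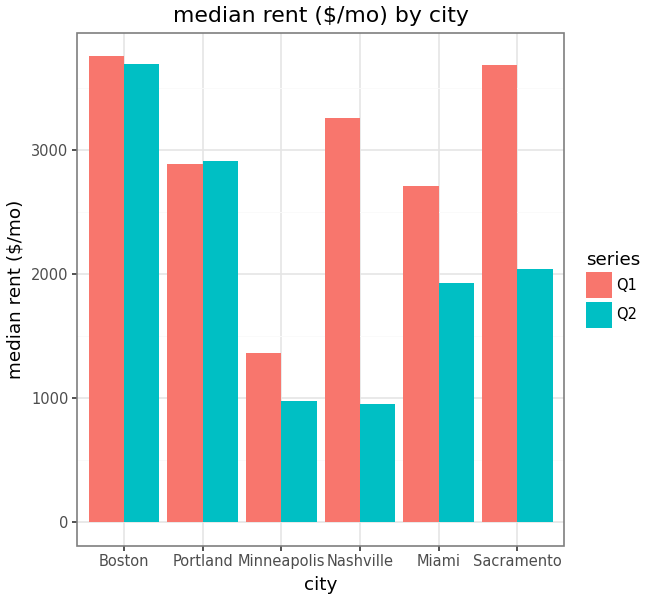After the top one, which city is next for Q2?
Portland

Top 3 for Q2: Boston ≈ 3500, Portland ≈ 3000, Sacramento ≈ 2000.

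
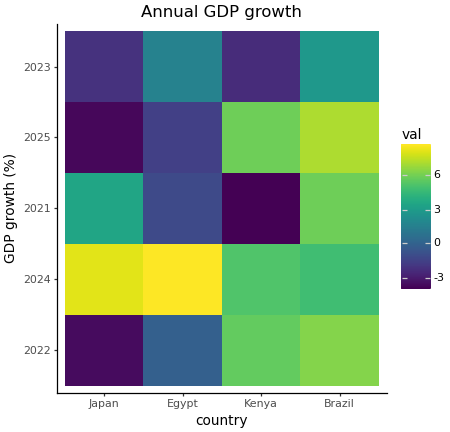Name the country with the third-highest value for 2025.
Top 4 for 2025: Brazil ≈ 8, Kenya ≈ 6, Egypt ≈ -2, Japan ≈ -4.

Egypt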